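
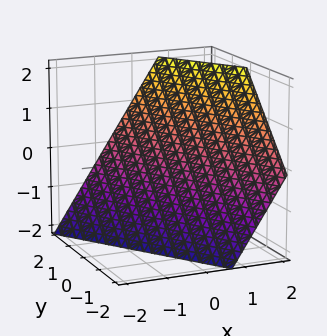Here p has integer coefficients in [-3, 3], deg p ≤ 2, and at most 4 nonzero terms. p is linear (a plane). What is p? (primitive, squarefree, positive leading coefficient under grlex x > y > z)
1. The degree is 1 — every cross-section is a straight line — this is a plane.
2. From the visible intercepts: it crosses the y-axis at the gridline y = 1; one z-axis crossing is at z = -1.
3. These observations pin down the coefficients.

3*x + 2*y - 2*z - 2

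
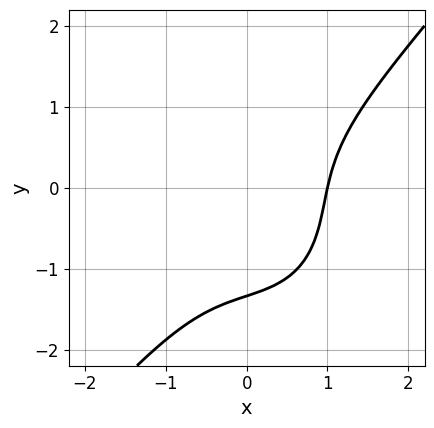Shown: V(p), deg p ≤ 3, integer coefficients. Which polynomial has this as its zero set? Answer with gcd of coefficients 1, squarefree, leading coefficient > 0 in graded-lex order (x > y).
3*x^3 - 2*y^3 - 2*x*y - y^2 - 3

1. The degree is 3 — a generic line meets the curve in up to 3 points.
2. Observable constraints: it crosses the x-axis at the gridline x = 1.
3. Together with the visible shape, these determine p as stated.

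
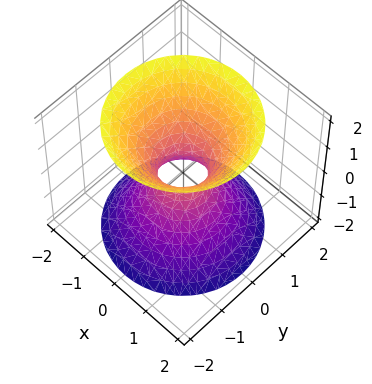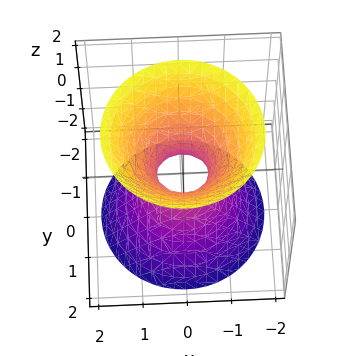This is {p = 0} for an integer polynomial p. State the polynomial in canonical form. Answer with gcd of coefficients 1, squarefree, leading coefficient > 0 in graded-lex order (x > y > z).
(a) The degree is 2 — an hourglass — one-sheet hyperboloid; a quadric.
(b) By symmetry, every cross-section ⟂ z is a circle, so x, y appear only via x² + y²; it's symmetric under z → −z, forcing even powers of z.
(c) Against the integer gridlines: a circular section at z = 0 has radius between 0 and 1; no z-intercept at any integer in the box.
(d) Putting this together gives p.

3*x^2 + 3*y^2 - 2*z^2 - 1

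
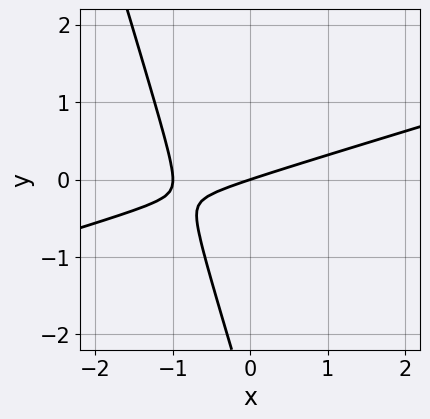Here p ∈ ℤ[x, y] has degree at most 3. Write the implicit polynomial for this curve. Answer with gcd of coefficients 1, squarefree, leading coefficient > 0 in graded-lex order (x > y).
1. deg p = 2.
2. Checking where it meets the axes: one y-axis crossing is at y = 0; the x-axis gridline crossings are at x ∈ {-1, 0}.
3. The integer polynomial consistent with all of this is the stated p.

x^2 - 3*x*y - y^2 + x - 3*y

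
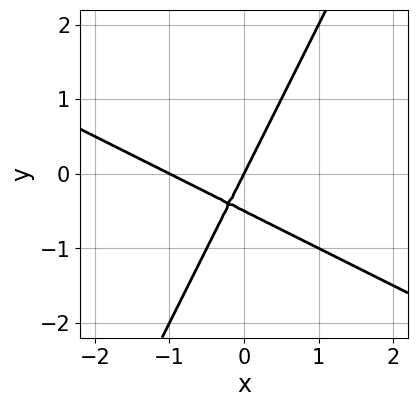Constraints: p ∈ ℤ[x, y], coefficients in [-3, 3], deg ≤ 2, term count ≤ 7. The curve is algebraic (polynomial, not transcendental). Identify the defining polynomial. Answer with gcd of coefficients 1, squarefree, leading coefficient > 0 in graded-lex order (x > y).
(a) The degree is 2 — the shape is more complex than any degree-1 curve.
(b) Against the integer gridlines: it meets the y-axis at y = 0 (among the integer gridlines); among the integer gridlines, it crosses the x-axis at x ∈ {-1, 0}.
(c) The integer polynomial consistent with all of this is the stated p.

2*x^2 + 3*x*y - 2*y^2 + 2*x - y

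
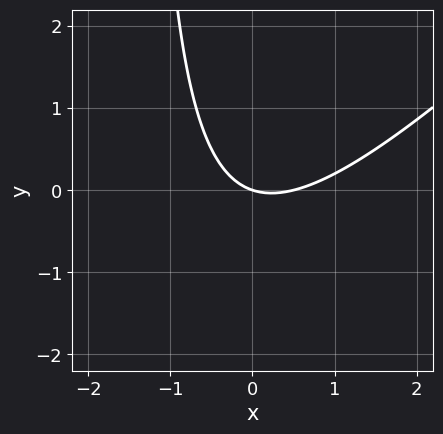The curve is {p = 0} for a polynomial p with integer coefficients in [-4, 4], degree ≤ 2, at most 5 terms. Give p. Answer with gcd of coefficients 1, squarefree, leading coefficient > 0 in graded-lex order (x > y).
2*x^2 - 2*x*y - x - 3*y

First, the degree is 2 — the shape is more complex than any degree-1 curve.
Then, reading off the gridlines: one x-axis crossing is at x = 0; one y-axis crossing is at y = 0.
Finally, solving for integer coefficients yields p as stated.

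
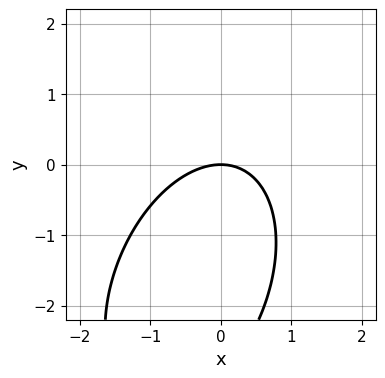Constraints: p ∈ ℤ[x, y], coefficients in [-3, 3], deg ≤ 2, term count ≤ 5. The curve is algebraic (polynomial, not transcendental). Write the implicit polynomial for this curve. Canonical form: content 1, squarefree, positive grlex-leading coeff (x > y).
1. deg p = 2. A generic line meets the curve in up to 2 points.
2. From the visible intercepts: it meets the x-axis at x = 0 (among the integer gridlines); it crosses the y-axis at the gridline y = 0.
3. Solving for integer coefficients yields p as stated.

2*x^2 - x*y + y^2 + 3*y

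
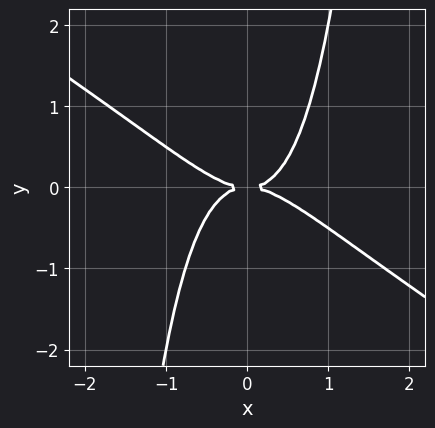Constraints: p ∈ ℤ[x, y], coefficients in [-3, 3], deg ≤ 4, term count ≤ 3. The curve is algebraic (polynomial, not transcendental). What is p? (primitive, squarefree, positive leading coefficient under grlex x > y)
First, degree: a generic line meets the curve in up to 4 points, so deg p = 4.
Then, checking where it meets the axes: one x-axis crossing is at x = 0; one y-axis crossing is at y = 0.
Finally, solving for integer coefficients yields p as stated.

2*x^4 + 3*x^3*y - 2*y^2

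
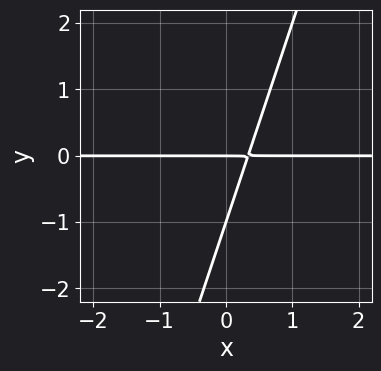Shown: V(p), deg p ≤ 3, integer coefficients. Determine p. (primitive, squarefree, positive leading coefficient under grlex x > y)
First, the degree is 2 — no degree-1 curve has this shape.
Next, from the visible intercepts: the y-axis gridline crossings are at y ∈ {-1, 0}; every point of the x-axis in the box is on the curve.
Finally, assembling these constraints gives the stated polynomial.

3*x*y - y^2 - y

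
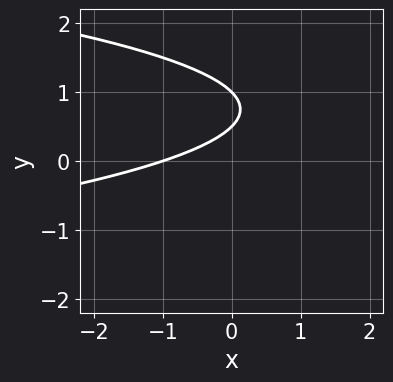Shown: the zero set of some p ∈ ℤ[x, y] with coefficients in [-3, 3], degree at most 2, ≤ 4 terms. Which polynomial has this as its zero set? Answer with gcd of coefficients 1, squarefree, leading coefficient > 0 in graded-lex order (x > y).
First, deg p = 2. A generic line meets the curve in up to 2 points.
Then, checking where it meets the axes: one x-axis crossing is at x = -1; one y-axis crossing is at y = 1.
Finally, solving for integer coefficients yields p as stated.

2*y^2 + x - 3*y + 1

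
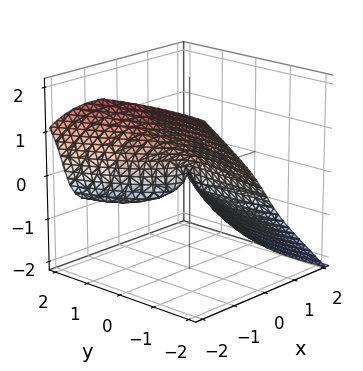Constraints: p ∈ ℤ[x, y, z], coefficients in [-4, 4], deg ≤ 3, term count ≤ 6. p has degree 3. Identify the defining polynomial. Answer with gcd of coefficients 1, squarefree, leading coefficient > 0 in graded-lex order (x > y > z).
2*x^3 + y^2*z + 2*z^3 - 3*x*y

(a) Degree: the shape is more complex than any degree-2 surface, so deg p = 3.
(b) From the visible intercepts: it meets the x-axis at x = 0 (among the integer gridlines); it crosses the z-axis at the gridline z = 0.
(c) The integer polynomial consistent with all of this is the stated p. Check: (0, -2, 0) on the y-axis lies on the surface, and p(0, -2, 0) = 0. ✓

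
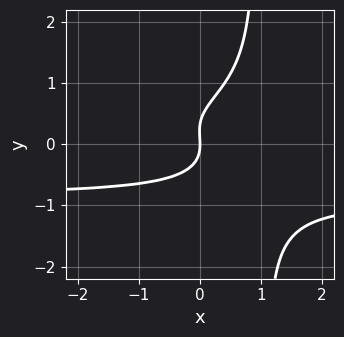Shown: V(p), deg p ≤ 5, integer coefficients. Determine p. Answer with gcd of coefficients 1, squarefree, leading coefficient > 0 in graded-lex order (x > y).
3*x*y^3 - 3*y^3 + y^2 + 2*x

First, degree: a generic line meets the curve in up to 4 points, so deg p = 4.
Then, from the visible intercepts: it crosses the x-axis at the gridline x = 0; one y-axis crossing is at y = 0.
Finally, fitting integer coefficients to these (and the overall shape) gives p.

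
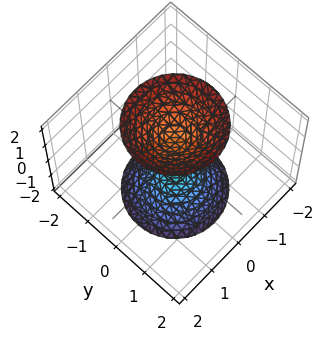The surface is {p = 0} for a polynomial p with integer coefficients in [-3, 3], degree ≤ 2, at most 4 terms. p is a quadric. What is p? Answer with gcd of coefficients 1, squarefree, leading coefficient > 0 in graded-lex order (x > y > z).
First, I count 2 distinct pieces. They look like related sheets of one shape, so recover p as a whole.
Next, the degree is 2 — two separate bowl-shaped sheets opening away from each other; a quadric.
Then, symmetries: the surface is invariant under rotation about z: p = q(x² + y², z); it's symmetric under z → −z, forcing even powers of z.
Next, from the axis intercepts and sections: a circular section at z = 2 has radius between 1 and 2; among the integer gridlines, it crosses the z-axis at z ∈ {-1, 1}; the surface avoids every integer x-axis point in the box.
Finally, these observations pin down the coefficients.

2*x^2 + 2*y^2 - z^2 + 1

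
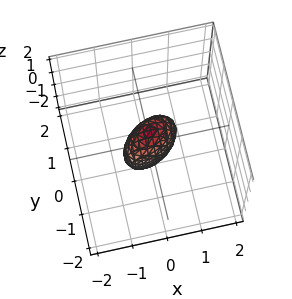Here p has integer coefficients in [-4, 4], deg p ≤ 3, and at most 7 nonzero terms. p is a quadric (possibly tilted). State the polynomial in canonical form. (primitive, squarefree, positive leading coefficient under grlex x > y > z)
2*x^2 - 2*x*y + 3*y^2 + z^2 - 1

First, the degree is 2 — a generic line meets the surface in up to 2 points.
Next, from the axis intercepts and sections: among the integer gridlines, it crosses the z-axis at z ∈ {-1, 1}.
Finally, the integer polynomial consistent with all of this is the stated p.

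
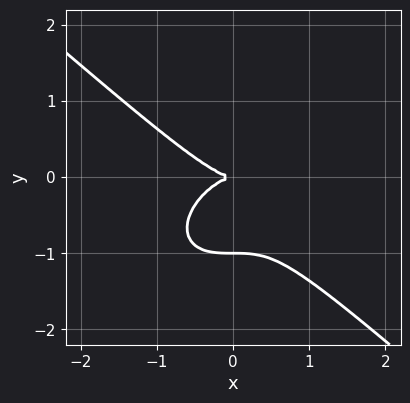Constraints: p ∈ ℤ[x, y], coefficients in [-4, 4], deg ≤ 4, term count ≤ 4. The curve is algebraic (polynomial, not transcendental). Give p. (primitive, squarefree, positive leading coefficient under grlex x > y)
The degree is 3 — no degree-2 curve has this shape.
Checking where it meets the axes: it meets the x-axis at x = 0 (among the integer gridlines); among the integer gridlines, it crosses the y-axis at y ∈ {-1, 0}.
Solving for integer coefficients yields p as stated.

2*x^3 + 3*y^3 + 3*y^2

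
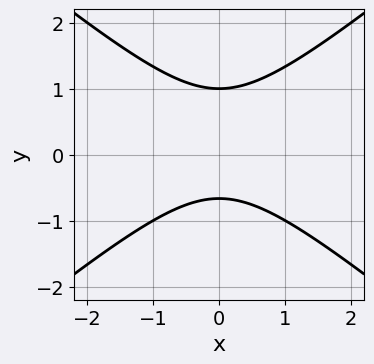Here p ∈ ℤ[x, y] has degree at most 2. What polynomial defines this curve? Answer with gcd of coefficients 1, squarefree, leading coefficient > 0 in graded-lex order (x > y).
2*x^2 - 3*y^2 + y + 2

1. The degree is 2 — no degree-1 curve has this shape.
2. Symmetries: the x ↦ −x reflection is a symmetry, so x appears only in even powers.
3. Reading off the gridlines: one y-axis crossing is at y = 1; the curve avoids every integer x-axis point in the box.
4. Solving for integer coefficients yields p as stated.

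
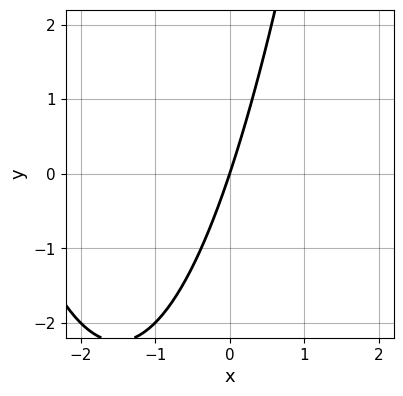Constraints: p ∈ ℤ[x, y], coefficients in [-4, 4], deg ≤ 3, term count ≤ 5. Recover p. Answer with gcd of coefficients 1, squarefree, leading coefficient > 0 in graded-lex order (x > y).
(a) deg p = 2. A generic line meets the curve in up to 2 points.
(b) From the visible intercepts: one x-axis crossing is at x = 0; one y-axis crossing is at y = 0.
(c) Together with the visible shape, these determine p as stated.

x^2 + 3*x - y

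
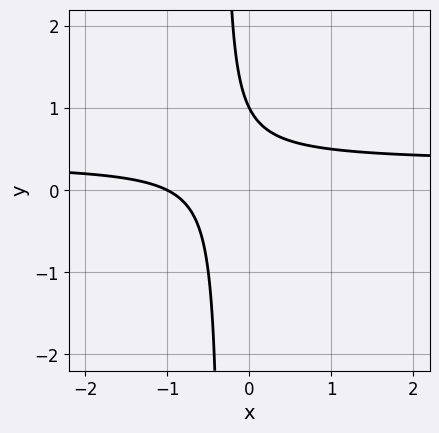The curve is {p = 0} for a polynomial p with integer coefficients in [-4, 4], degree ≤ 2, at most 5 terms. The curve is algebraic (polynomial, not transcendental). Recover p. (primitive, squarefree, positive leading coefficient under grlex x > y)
First, the degree is 2 — the shape is more complex than any degree-1 curve.
Then, observable constraints: it crosses the y-axis at the gridline y = 1; it crosses the x-axis at the gridline x = -1.
Finally, fitting integer coefficients to these (and the overall shape) gives p.

3*x*y - x + y - 1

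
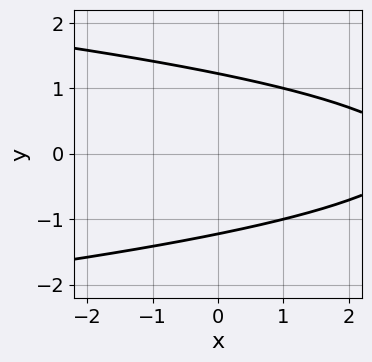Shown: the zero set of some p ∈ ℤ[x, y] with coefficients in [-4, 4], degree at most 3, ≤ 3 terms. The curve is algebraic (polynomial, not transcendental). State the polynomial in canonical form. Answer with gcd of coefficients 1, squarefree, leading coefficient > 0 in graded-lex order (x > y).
2*y^2 + x - 3

The degree is 2 — the shape is more complex than any degree-1 curve.
Symmetries: it's symmetric under y → −y, forcing even powers of y.
Reading off the gridlines: it misses every integer gridline on the x-axis.
The integer polynomial consistent with all of this is the stated p.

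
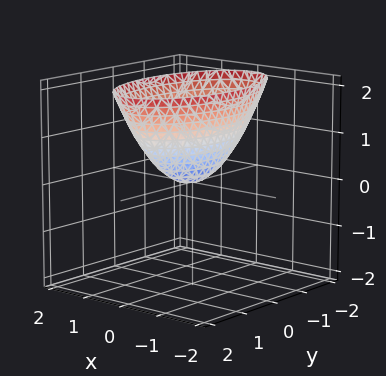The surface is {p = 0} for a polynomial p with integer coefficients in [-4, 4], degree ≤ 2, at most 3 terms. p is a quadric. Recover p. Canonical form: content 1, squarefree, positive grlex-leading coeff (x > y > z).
First, deg p = 2. A paraboloid; a quadric.
Next, symmetries: mirror symmetry x ↦ −x ⇒ only even powers of x; it's symmetric under y → −y, forcing even powers of y.
Then, from the axis intercepts and sections: it crosses the x-axis at the gridline x = 0; it crosses the y-axis at the gridline y = 0.
Finally, solving for integer coefficients yields p as stated.

3*x^2 + y^2 - 2*z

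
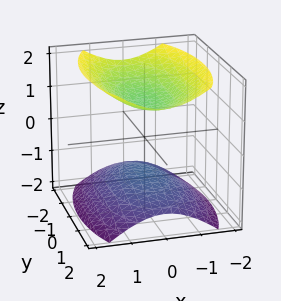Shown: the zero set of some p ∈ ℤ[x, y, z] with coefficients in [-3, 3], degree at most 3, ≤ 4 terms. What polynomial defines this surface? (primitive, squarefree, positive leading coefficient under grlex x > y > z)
3*x^2 + y^2 - 3*z^2 + 3

First, there are 2 components. Treating them together as one polynomial.
Then, degree: two sheets facing apart; a quadric, so deg p = 2.
Then, symmetries: the z ↦ −z reflection is a symmetry, so z appears only in even powers; mirror symmetry y ↦ −y ⇒ only even powers of y; it's symmetric under x → −x, forcing even powers of x.
Next, against the integer gridlines: the surface avoids every integer x-axis point in the box; among the integer gridlines, it crosses the z-axis at z ∈ {-1, 1}.
Finally, assembling these constraints gives the stated polynomial.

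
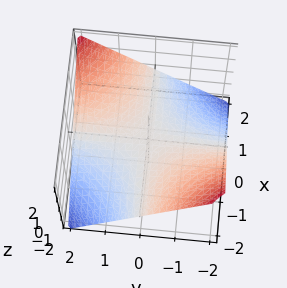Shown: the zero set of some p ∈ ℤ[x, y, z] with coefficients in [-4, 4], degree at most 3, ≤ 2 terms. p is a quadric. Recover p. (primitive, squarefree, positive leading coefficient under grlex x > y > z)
x*y - 2*z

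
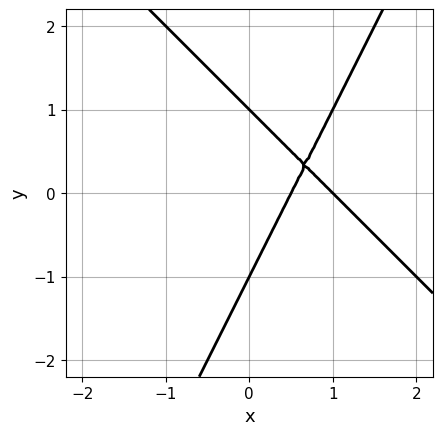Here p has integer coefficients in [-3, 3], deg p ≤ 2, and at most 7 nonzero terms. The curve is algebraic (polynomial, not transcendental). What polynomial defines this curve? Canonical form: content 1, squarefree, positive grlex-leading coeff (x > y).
2*x^2 + x*y - y^2 - 3*x + 1

The degree is 2 — a generic line meets the curve in up to 2 points.
Observable constraints: one x-axis crossing is at x = 1; the y-axis gridline crossings are at y ∈ {-1, 1}.
Fitting integer coefficients to these (and the overall shape) gives p.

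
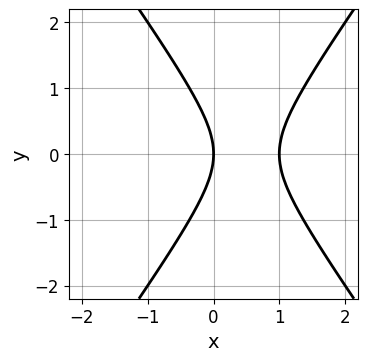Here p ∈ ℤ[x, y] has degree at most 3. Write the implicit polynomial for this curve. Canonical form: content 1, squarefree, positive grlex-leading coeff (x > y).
2*x^2 - y^2 - 2*x

(a) deg p = 2. A generic line meets the curve in up to 2 points.
(b) Symmetries: it's symmetric under y → −y, forcing even powers of y.
(c) From the axis intercepts and sections: it crosses the y-axis at the gridline y = 0; the x-axis gridline crossings are at x ∈ {0, 1}.
(d) Assembling these constraints gives the stated polynomial.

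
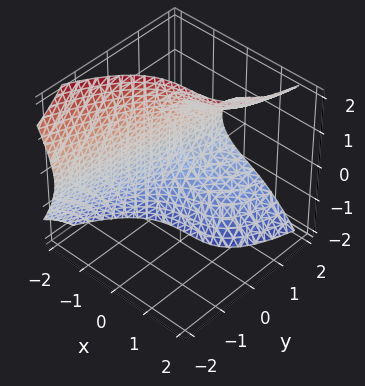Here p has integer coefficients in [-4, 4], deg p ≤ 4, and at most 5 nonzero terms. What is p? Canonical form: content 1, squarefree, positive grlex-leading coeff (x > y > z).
1. Degree: a generic line meets the surface in up to 3 points, so deg p = 3.
2. Observable constraints: no z-intercept at any integer in the box; the surface avoids every integer y-axis point in the box.
3. Fitting integer coefficients to these (and the overall shape) gives p.

2*x^3 - 2*y*z^2 + 2*x*y + 3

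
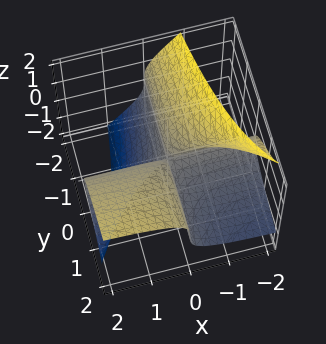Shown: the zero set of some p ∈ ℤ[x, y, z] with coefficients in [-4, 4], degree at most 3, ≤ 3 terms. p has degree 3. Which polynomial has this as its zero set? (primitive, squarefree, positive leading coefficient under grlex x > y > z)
3*x*z^2 + 2*z^3 - 3*x*y

Degree: the shape is more complex than any degree-2 surface, so deg p = 3.
From the visible intercepts: every point of the y-axis in the box is on the surface; the visible x-axis segment lies entirely on the surface; one z-axis crossing is at z = 0.
Together with the visible shape, these determine p as stated.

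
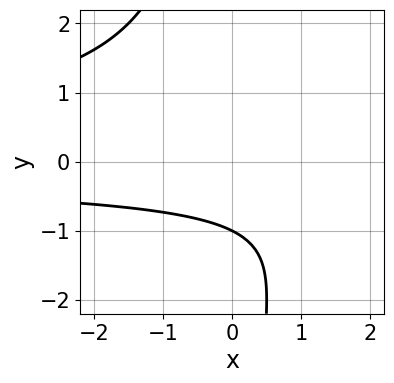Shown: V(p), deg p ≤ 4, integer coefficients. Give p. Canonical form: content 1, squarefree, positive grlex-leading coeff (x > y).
deg p = 3.
From the axis intercepts and sections: the curve avoids every integer x-axis point in the box; it meets the y-axis at y = -1 (among the integer gridlines).
Matching integer coefficients to the picture gives p.

x*y^2 + 2*y + 2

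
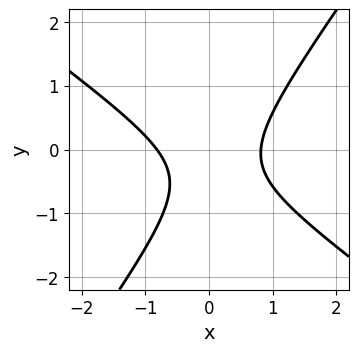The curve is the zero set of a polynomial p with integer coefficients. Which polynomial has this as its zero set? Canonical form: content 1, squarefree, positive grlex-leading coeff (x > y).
Degree: no degree-1 curve has this shape, so deg p = 2.
From the axis intercepts and sections: it misses every integer gridline on the y-axis.
The integer polynomial consistent with all of this is the stated p.

3*x^2 + 2*x*y - 3*y^2 - 2*y - 2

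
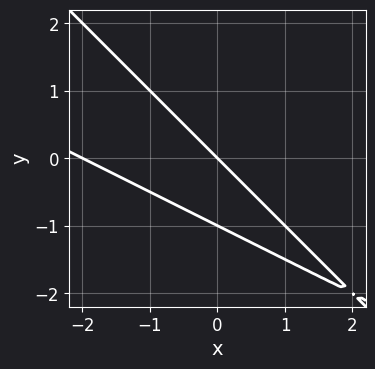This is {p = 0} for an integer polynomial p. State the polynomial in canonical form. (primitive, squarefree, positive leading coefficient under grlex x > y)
x^2 + 3*x*y + 2*y^2 + 2*x + 2*y

(a) deg p = 2. A generic line meets the curve in up to 2 points.
(b) From the visible intercepts: the x-axis gridline crossings are at x ∈ {-2, 0}; among the integer gridlines, it crosses the y-axis at y ∈ {-1, 0}.
(c) Assembling these constraints gives the stated polynomial.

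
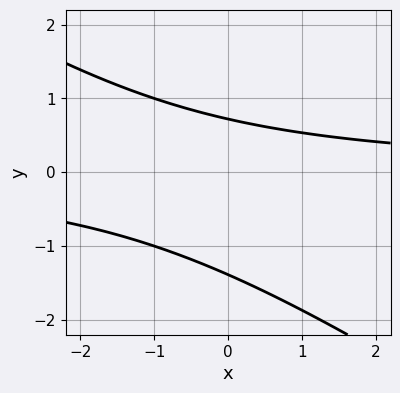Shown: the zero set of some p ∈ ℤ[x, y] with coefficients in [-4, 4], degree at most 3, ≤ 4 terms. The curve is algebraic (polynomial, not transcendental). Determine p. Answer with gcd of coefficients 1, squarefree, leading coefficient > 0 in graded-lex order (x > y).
2*x*y + 3*y^2 + 2*y - 3

First, the degree is 2 — the shape is more complex than any degree-1 curve.
Then, from the visible intercepts: it misses every integer gridline on the x-axis.
Finally, these observations pin down the coefficients.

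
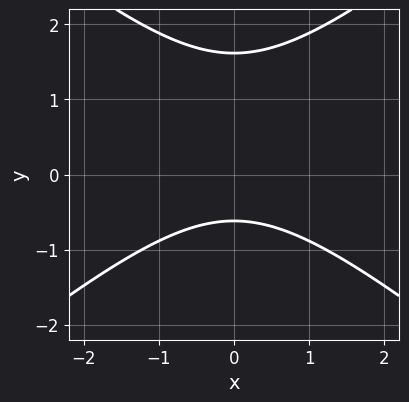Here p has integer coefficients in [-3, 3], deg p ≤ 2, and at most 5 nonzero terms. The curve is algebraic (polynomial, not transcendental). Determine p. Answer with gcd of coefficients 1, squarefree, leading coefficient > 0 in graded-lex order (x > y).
2*x^2 - 3*y^2 + 3*y + 3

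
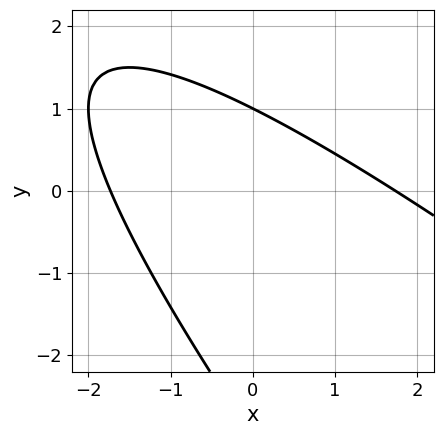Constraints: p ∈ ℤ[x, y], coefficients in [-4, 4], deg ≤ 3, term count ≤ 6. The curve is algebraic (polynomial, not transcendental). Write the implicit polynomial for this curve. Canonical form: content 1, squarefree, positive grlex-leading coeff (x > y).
First, the degree is 2 — no degree-1 curve has this shape.
Then, from the axis intercepts and sections: it crosses the y-axis at the gridline y = 1.
Finally, solving for integer coefficients yields p as stated.

x^2 + 2*x*y + y^2 + 2*y - 3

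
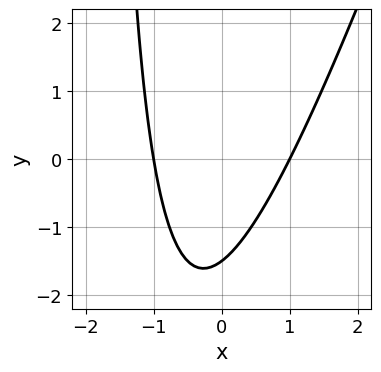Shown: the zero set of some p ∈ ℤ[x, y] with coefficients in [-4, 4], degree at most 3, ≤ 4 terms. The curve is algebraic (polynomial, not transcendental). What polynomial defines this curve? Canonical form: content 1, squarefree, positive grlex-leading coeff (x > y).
3*x^2 - x*y - 2*y - 3

First, the degree is 2 — a generic line meets the curve in up to 2 points.
Next, observable constraints: among the integer gridlines, it crosses the x-axis at x ∈ {-1, 1}.
Finally, the integer polynomial consistent with all of this is the stated p.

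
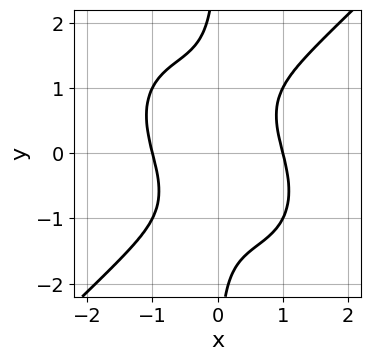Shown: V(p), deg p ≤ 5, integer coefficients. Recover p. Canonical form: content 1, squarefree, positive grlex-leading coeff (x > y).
x^4 - x*y^3 + x*y - 1

(a) deg p = 4.
(b) From the visible intercepts: the curve avoids every integer y-axis point in the box; the x-axis gridline crossings are at x ∈ {-1, 1}.
(c) Solving for integer coefficients yields p as stated.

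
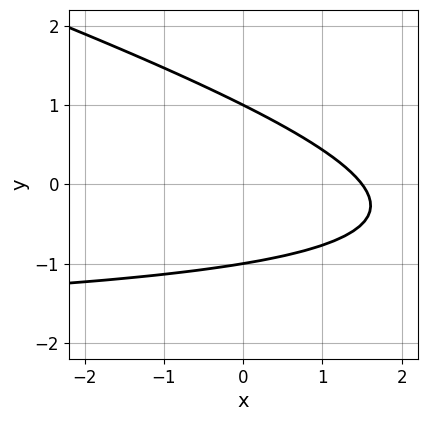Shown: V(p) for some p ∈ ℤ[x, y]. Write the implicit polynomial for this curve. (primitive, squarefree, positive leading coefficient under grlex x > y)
x*y + 3*y^2 + 2*x - 3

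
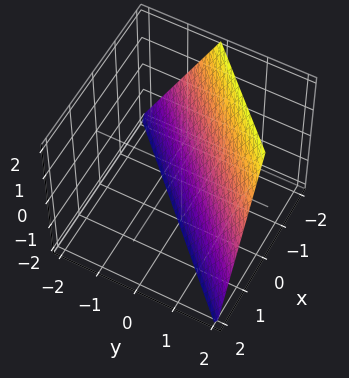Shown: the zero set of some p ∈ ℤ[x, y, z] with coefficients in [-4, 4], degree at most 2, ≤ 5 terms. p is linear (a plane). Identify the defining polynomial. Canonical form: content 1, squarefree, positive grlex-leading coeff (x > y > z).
2*x - 2*y + z + 2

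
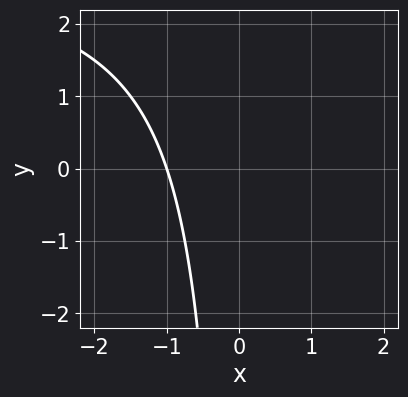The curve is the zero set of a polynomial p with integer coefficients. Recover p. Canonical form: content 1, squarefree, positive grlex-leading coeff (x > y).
x*y - 3*x - 3

(a) Degree: the shape is more complex than any degree-1 curve, so deg p = 2.
(b) Checking where it meets the axes: it meets the x-axis at x = -1 (among the integer gridlines); it misses every integer gridline on the y-axis.
(c) The integer polynomial consistent with all of this is the stated p.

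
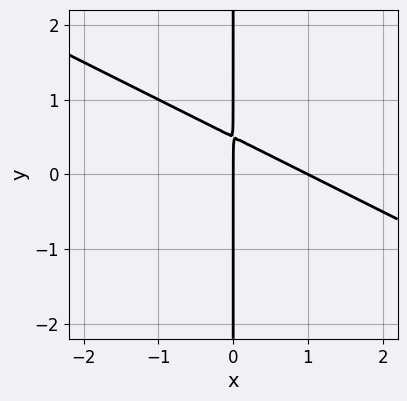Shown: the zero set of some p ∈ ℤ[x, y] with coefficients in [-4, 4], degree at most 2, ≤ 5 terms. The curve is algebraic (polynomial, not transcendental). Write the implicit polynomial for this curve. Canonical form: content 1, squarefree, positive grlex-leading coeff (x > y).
x^2 + 2*x*y - x

1. The degree is 2 — a generic line meets the curve in up to 2 points.
2. Checking where it meets the axes: every point of the y-axis in the box is on the curve; among the integer gridlines, it crosses the x-axis at x ∈ {0, 1}.
3. Solving for integer coefficients yields p as stated.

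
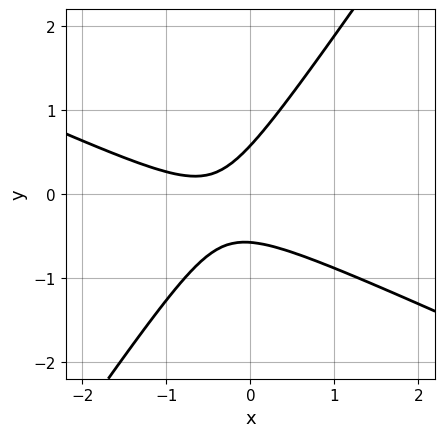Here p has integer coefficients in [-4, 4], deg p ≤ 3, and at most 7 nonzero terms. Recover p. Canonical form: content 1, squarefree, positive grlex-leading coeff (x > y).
First, the degree is 2 — no degree-1 curve has this shape.
Then, reading off the gridlines: it misses every integer gridline on the x-axis.
Finally, putting this together gives p.

2*x^2 + 3*x*y - 3*y^2 + 2*x + 1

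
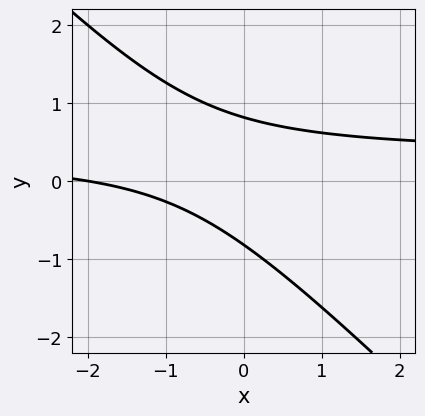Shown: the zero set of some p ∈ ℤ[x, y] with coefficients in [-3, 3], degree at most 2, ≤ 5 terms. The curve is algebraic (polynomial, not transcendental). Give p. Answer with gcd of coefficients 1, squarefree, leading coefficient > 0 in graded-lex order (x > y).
3*x*y + 3*y^2 - x - 2

(a) The degree is 2 — a generic line meets the curve in up to 2 points.
(b) From the visible intercepts: one x-axis crossing is at x = -2.
(c) Solving for integer coefficients yields p as stated.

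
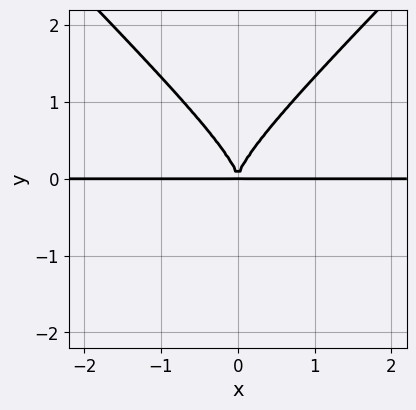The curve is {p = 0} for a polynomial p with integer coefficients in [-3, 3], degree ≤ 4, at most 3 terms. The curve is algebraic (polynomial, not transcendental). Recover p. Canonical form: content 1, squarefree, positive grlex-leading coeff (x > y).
x^2*y^2 - y^4 + x^2*y

(a) Degree: no degree-3 curve has this shape, so deg p = 4.
(b) Symmetries: the x ↦ −x reflection is a symmetry, so x appears only in even powers.
(c) Checking where it meets the axes: the visible x-axis segment lies entirely on the curve.
(d) Fitting integer coefficients to these (and the overall shape) gives p.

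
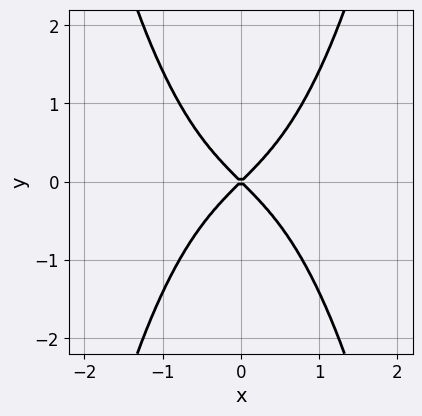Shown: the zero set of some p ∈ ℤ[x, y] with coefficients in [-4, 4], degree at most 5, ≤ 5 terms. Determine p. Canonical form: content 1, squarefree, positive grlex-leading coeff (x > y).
Degree: the shape is more complex than any degree-3 curve, so deg p = 4.
Symmetries: mirror symmetry y ↦ −y ⇒ only even powers of y; it's symmetric under x → −x, forcing even powers of x.
Checking where it meets the axes: it meets the y-axis at y = 0 (among the integer gridlines); one x-axis crossing is at x = 0.
Together with the visible shape, these determine p as stated.

x^4 + x^2 - y^2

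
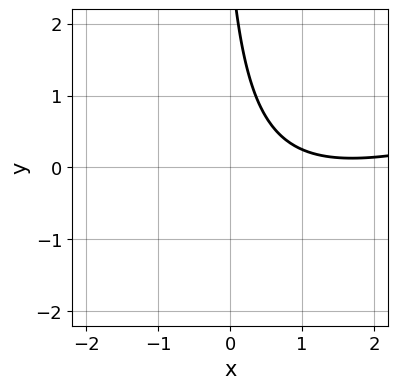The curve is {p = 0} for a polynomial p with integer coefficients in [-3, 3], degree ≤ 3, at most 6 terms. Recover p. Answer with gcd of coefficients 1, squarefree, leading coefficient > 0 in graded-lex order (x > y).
Degree: the shape is more complex than any degree-1 curve, so deg p = 2.
Against the integer gridlines: no x-intercept at any integer in the box; the curve avoids every integer y-axis point in the box.
Putting this together gives p.

x^2 - 3*x*y - 3*x - y + 3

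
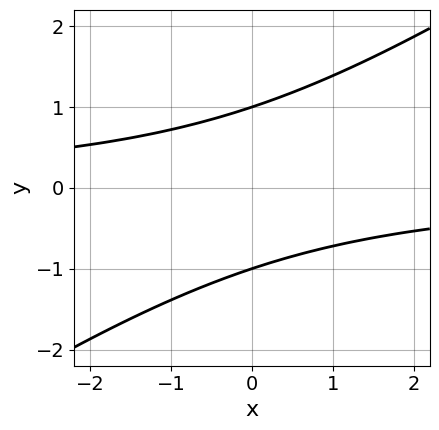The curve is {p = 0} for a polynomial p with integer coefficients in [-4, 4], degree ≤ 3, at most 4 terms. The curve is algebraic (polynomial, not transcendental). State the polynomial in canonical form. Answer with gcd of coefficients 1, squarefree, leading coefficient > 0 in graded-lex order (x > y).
First, degree: a generic line meets the curve in up to 2 points, so deg p = 2.
Next, checking where it meets the axes: no x-intercept at any integer in the box; among the integer gridlines, it crosses the y-axis at y ∈ {-1, 1}.
Finally, fitting integer coefficients to these (and the overall shape) gives p.

2*x*y - 3*y^2 + 3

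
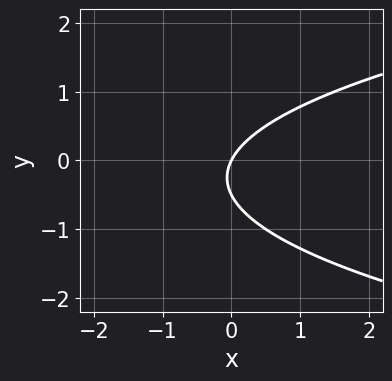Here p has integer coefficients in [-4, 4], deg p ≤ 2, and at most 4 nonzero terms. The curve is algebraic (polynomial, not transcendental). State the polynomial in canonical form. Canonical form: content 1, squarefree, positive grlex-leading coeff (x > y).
2*y^2 - 2*x + y

Degree: the shape is more complex than any degree-1 curve, so deg p = 2.
From the visible intercepts: one y-axis crossing is at y = 0; it crosses the x-axis at the gridline x = 0.
The integer polynomial consistent with all of this is the stated p.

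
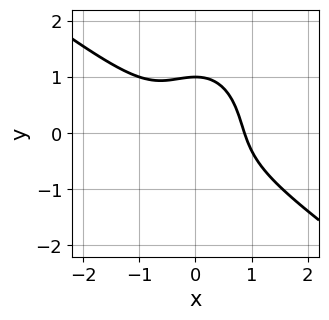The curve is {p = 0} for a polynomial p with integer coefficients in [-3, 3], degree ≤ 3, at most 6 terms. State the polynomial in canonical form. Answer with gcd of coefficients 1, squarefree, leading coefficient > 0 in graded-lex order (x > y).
1. deg p = 3. No degree-2 curve has this shape.
2. Observable constraints: one y-axis crossing is at y = 1.
3. The integer polynomial consistent with all of this is the stated p.

3*x^3 + 3*x^2*y + 2*y^3 - 2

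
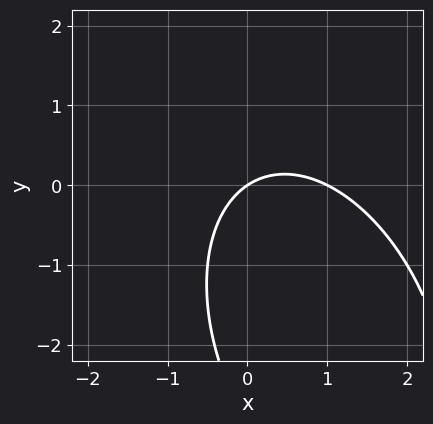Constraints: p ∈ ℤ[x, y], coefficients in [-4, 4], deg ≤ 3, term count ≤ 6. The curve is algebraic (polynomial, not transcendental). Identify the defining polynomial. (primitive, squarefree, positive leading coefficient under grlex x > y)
First, degree: the shape is more complex than any degree-1 curve, so deg p = 2.
Next, reading off the gridlines: it meets the y-axis at y = 0 (among the integer gridlines); the x-axis gridline crossings are at x ∈ {0, 1}.
Finally, these observations pin down the coefficients.

2*x^2 + x*y + y^2 - 2*x + 3*y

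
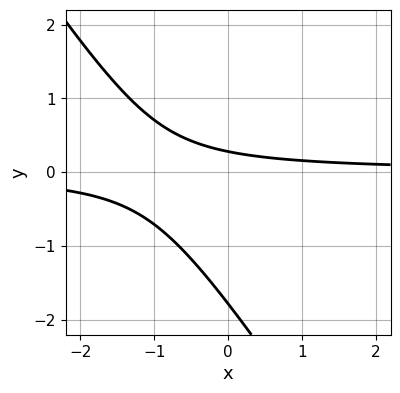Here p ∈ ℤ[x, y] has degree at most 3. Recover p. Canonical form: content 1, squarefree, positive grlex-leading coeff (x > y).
First, deg p = 2.
Next, from the axis intercepts and sections: no x-intercept at any integer in the box.
Finally, the integer polynomial consistent with all of this is the stated p.

3*x*y + 2*y^2 + 3*y - 1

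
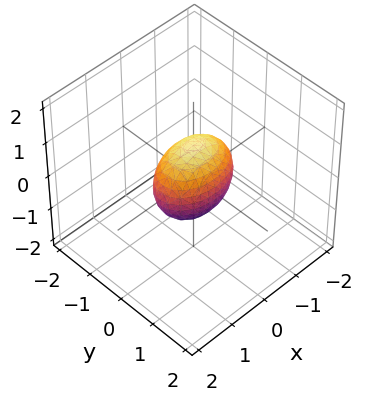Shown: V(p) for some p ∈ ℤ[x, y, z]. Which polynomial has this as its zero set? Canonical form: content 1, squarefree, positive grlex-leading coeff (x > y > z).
First, degree: a closed, bounded, convex surface; a quadric, so deg p = 2.
Next, symmetries: mirror symmetry x ↦ −x ⇒ only even powers of x; mirror symmetry y ↦ −y ⇒ only even powers of y; mirror symmetry z ↦ −z ⇒ only even powers of z.
Next, observable constraints: the z-axis gridline crossings are at z ∈ {-1, 1}; among the integer gridlines, it crosses the x-axis at x ∈ {-1, 1}.
Finally, together with the visible shape, these determine p as stated.

x^2 + 2*y^2 + z^2 - 1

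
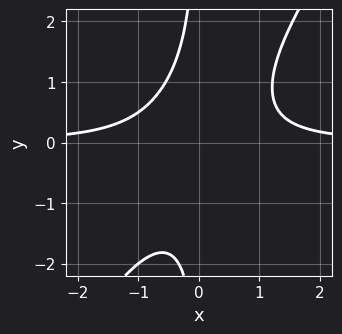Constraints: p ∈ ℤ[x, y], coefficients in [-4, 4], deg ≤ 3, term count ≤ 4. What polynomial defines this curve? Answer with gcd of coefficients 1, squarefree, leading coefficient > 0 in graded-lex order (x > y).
3*x^2*y - 2*x*y^2 - 2

The degree is 3 — the shape is more complex than any degree-2 curve.
From the axis intercepts and sections: it misses every integer gridline on the x-axis; no y-intercept at any integer in the box.
Matching integer coefficients to the picture gives p.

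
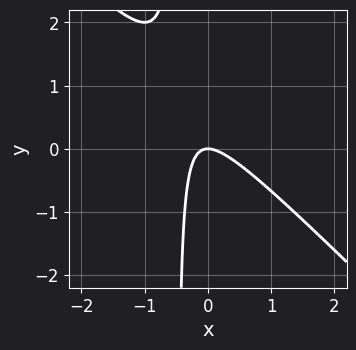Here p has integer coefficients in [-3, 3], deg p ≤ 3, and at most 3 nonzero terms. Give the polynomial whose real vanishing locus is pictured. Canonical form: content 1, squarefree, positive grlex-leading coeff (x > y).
Degree: no degree-1 curve has this shape, so deg p = 2.
From the visible intercepts: one y-axis crossing is at y = 0; it meets the x-axis at x = 0 (among the integer gridlines).
Assembling these constraints gives the stated polynomial.

2*x^2 + 2*x*y + y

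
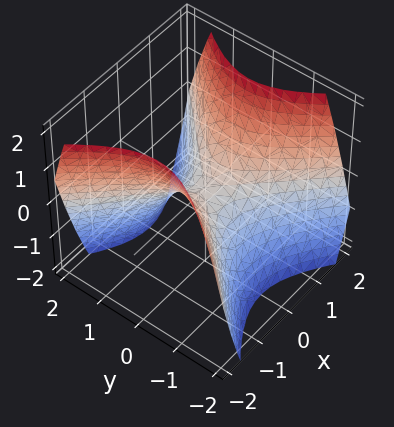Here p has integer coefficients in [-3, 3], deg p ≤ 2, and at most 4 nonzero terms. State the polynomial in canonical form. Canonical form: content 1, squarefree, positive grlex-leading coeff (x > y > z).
x^2 - y^2 - z

The degree is 2 — a saddle surface; a quadric.
Symmetries: it's symmetric under y → −y, forcing even powers of y; mirror symmetry x ↦ −x ⇒ only even powers of x.
From the visible intercepts: it meets the y-axis at y = 0 (among the integer gridlines); it crosses the x-axis at the gridline x = 0.
The integer polynomial consistent with all of this is the stated p.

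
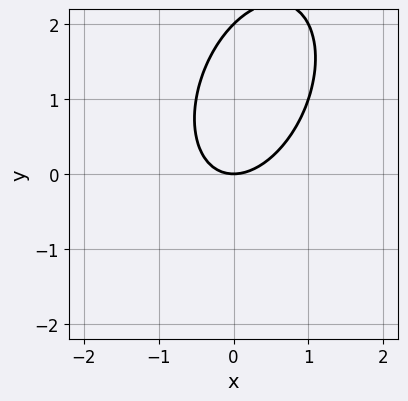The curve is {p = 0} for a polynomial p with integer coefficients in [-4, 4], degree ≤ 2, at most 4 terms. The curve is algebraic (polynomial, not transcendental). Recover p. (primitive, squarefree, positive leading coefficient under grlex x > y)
2*x^2 - x*y + y^2 - 2*y

(a) The degree is 2 — no degree-1 curve has this shape.
(b) From the axis intercepts and sections: the y-axis gridline crossings are at y ∈ {0, 2}; it crosses the x-axis at the gridline x = 0.
(c) Fitting integer coefficients to these (and the overall shape) gives p.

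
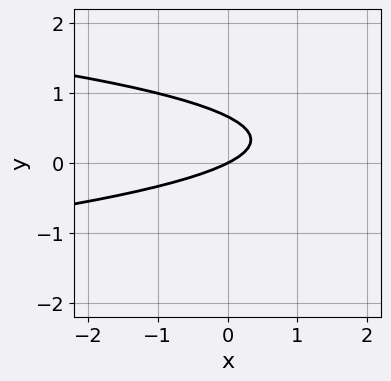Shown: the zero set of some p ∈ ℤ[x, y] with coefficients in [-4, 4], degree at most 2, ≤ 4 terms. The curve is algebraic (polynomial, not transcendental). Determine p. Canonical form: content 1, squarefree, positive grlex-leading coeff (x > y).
First, degree: the shape is more complex than any degree-1 curve, so deg p = 2.
Then, reading off the gridlines: it crosses the x-axis at the gridline x = 0; it meets the y-axis at y = 0 (among the integer gridlines).
Finally, fitting integer coefficients to these (and the overall shape) gives p.

3*y^2 + x - 2*y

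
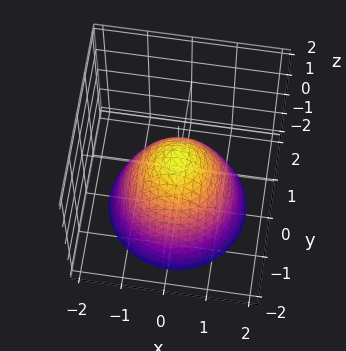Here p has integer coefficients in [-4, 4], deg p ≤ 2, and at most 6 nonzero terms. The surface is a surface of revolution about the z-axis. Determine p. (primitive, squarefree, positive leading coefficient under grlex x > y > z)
The degree is 2 — a generic line meets the surface in up to 2 points.
Symmetries: the z-axis is an axis of rotation, so x and y enter only as x² + y².
Checking where it meets the axes: a circular section at z = -1 has radius between 1 and 2.
These observations pin down the coefficients.

2*x^2 + 2*y^2 + 2*z - 1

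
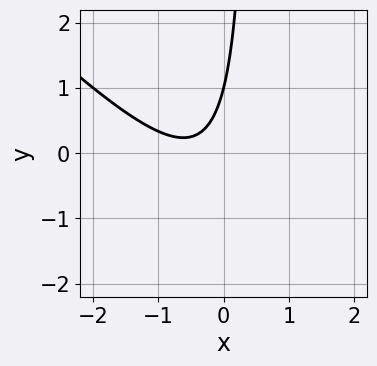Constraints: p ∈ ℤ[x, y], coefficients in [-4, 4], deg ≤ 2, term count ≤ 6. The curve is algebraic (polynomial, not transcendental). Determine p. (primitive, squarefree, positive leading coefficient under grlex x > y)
2*x^2 + 2*x*y + 2*x - y + 1

The degree is 2 — no degree-1 curve has this shape.
From the axis intercepts and sections: no x-intercept at any integer in the box; it crosses the y-axis at the gridline y = 1.
Solving for integer coefficients yields p as stated.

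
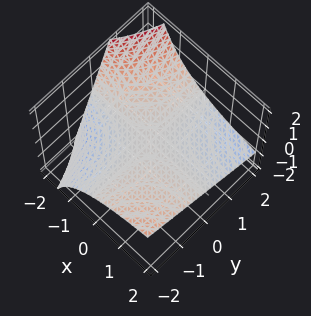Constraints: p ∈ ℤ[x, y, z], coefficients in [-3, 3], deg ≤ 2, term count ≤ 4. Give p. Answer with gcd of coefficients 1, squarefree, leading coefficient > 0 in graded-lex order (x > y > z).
1. Degree: a generic line meets the surface in up to 2 points, so deg p = 2.
2. From the axis intercepts and sections: it meets the z-axis at z = 0 (among the integer gridlines); the visible y-axis segment lies entirely on the surface.
3. Fitting integer coefficients to these (and the overall shape) gives p. Check: (-1, 0, 0) on the x-axis lies on the surface, and p(-1, 0, 0) = 0. ✓

x*y + x*z + 3*z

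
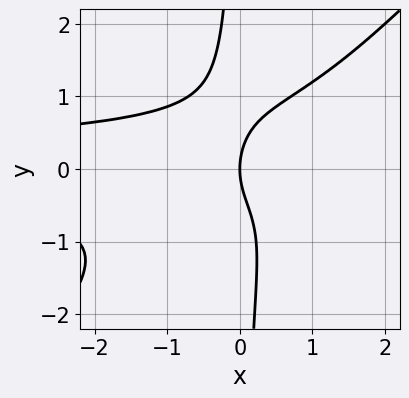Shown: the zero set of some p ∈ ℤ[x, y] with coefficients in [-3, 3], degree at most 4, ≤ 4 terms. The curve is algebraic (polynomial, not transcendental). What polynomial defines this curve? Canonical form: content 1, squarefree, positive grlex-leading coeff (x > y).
The degree is 4 — the shape is more complex than any degree-3 curve.
Reading off the gridlines: it crosses the y-axis at the gridline y = 0; one x-axis crossing is at x = 0.
Assembling these constraints gives the stated polynomial.

2*x^2*y^2 - 2*x*y^3 - y^2 + 2*x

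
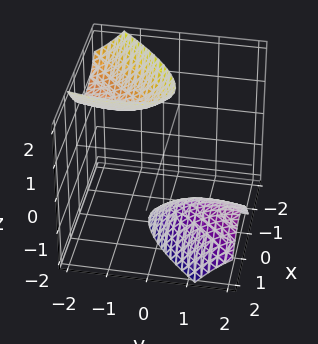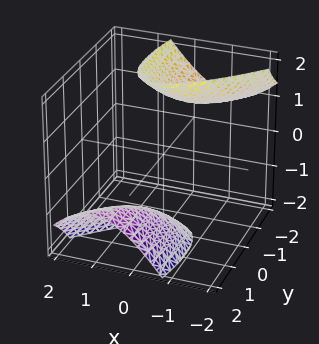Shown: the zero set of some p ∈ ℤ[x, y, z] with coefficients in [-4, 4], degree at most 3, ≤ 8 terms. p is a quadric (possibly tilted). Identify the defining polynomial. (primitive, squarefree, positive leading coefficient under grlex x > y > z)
1. I count 2 distinct pieces.
2. deg p = 2.
3. From the axis intercepts and sections: it misses every integer gridline on the y-axis; it misses every integer gridline on the x-axis.
4. Fitting integer coefficients to these (and the overall shape) gives p.

3*x^2 - 3*x*y + y^2 + 2*y*z - z^2 + 3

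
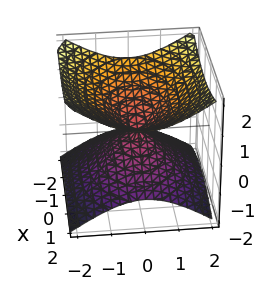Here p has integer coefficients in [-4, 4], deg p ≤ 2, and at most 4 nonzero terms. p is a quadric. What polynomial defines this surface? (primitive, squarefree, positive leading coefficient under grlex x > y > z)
x^2 + 2*y^2 - 3*z^2

deg p = 2. Two nappes meeting at a single point; a quadric.
Symmetries: mirror symmetry z ↦ −z ⇒ only even powers of z; it's symmetric under y → −y, forcing even powers of y; the x ↦ −x reflection is a symmetry, so x appears only in even powers.
Observable constraints: it crosses the x-axis at the gridline x = 0; it crosses the z-axis at the gridline z = 0.
Together with the visible shape, these determine p as stated.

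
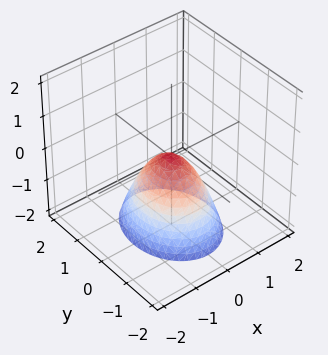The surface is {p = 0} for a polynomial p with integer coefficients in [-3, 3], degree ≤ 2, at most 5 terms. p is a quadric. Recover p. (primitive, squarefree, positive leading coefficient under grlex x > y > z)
First, degree: a single bowl opening along one axis; a quadric, so deg p = 2.
Next, symmetries: mirror symmetry x ↦ −x ⇒ only even powers of x; mirror symmetry y ↦ −y ⇒ only even powers of y.
Next, reading off the gridlines: it crosses the z-axis at the gridline z = 0; it meets the y-axis at y = 0 (among the integer gridlines); it meets the x-axis at x = 0 (among the integer gridlines).
Finally, putting this together gives p.

3*x^2 + 2*y^2 + 2*z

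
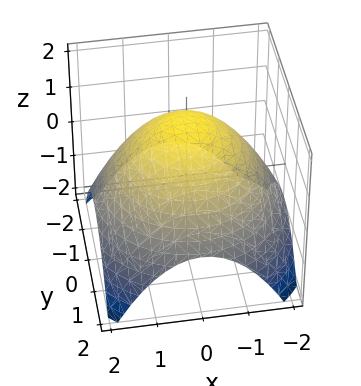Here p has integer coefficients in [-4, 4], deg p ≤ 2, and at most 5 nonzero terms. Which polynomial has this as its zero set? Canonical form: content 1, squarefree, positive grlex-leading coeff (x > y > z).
x^2 + y^2 + 2*z - 3

deg p = 2.
Symmetries: rotational symmetry about the z-axis ⇒ p depends on x, y only through x² + y².
Checking where it meets the axes: a circular section at z = 0 has radius between 1 and 2.
The integer polynomial consistent with all of this is the stated p.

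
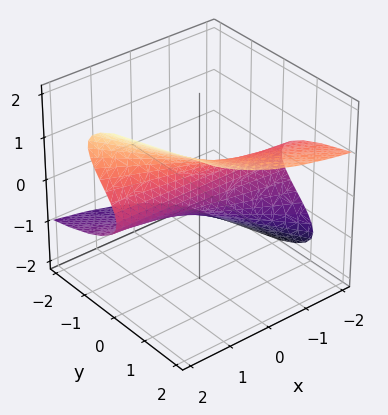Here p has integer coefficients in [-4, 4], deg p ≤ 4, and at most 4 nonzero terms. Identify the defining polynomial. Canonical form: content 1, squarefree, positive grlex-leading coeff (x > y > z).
2*x*z^2 - 2*z^3 + 3*y

1. The degree is 3 — no degree-2 surface has this shape.
2. Checking where it meets the axes: one y-axis crossing is at y = 0; every point of the x-axis in the box is on the surface.
3. Matching integer coefficients to the picture gives p.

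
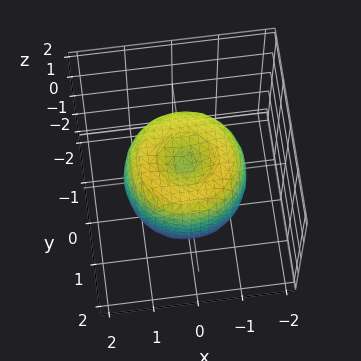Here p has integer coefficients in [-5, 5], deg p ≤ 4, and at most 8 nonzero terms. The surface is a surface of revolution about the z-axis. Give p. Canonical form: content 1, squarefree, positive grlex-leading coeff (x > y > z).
2*x^4 + 4*x^2*y^2 + 2*y^4 - 3*x^2 - 3*y^2 + 2*z^2 - 1

(a) Degree: the shape is more complex than any degree-3 surface, so deg p = 4.
(b) Symmetry: the surface is invariant under rotation about z: p = q(x² + y², z).
(c) Checking where it meets the axes: a circular section at z = 0 has radius between 1 and 2.
(d) Putting this together gives p.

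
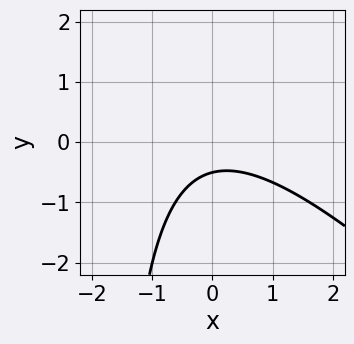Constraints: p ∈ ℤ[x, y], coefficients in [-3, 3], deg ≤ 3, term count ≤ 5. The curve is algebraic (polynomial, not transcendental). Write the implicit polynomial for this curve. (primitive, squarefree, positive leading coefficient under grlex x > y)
First, the degree is 2 — the shape is more complex than any degree-1 curve.
Then, checking where it meets the axes: no x-intercept at any integer in the box.
Finally, putting this together gives p.

x^2 + x*y + 2*y + 1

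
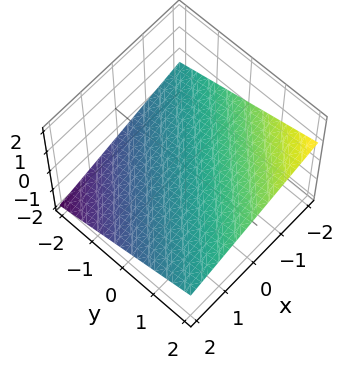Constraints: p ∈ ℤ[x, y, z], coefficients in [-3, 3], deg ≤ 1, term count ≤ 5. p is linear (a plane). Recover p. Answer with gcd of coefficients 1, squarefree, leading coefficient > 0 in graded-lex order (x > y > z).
x - y + 3*z + 2

1. The degree is 1 — the surface is flat (a plane).
2. Checking where it meets the axes: it crosses the y-axis at the gridline y = 2; one x-axis crossing is at x = -2.
3. Solving for integer coefficients yields p as stated.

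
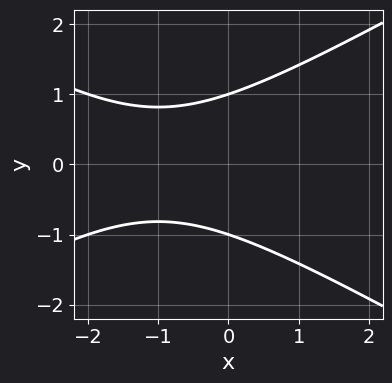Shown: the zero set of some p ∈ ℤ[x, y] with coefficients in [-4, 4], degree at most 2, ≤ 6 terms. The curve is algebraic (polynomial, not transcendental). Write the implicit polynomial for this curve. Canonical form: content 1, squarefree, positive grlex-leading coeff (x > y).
x^2 - 3*y^2 + 2*x + 3

(a) Degree: no degree-1 curve has this shape, so deg p = 2.
(b) Symmetries: it's symmetric under y → −y, forcing even powers of y.
(c) From the axis intercepts and sections: it misses every integer gridline on the x-axis; the y-axis gridline crossings are at y ∈ {-1, 1}.
(d) Fitting integer coefficients to these (and the overall shape) gives p.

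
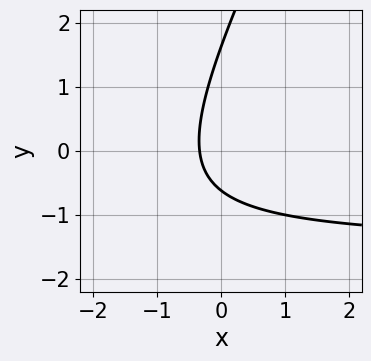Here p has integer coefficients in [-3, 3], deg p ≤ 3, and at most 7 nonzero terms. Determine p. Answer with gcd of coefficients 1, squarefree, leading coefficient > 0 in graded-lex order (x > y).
2*x*y - y^2 + 3*x + y + 1

(a) The degree is 2 — no degree-1 curve has this shape.
(b) Putting this together gives p.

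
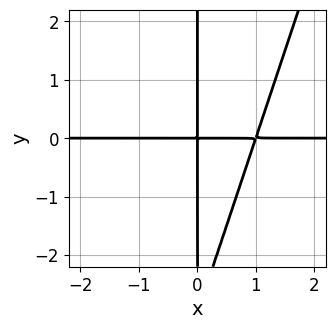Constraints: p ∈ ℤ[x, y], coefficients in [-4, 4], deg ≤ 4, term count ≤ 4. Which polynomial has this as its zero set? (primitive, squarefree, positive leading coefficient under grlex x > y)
1. deg p = 3. A generic line meets the curve in up to 3 points.
2. Against the integer gridlines: every point of the y-axis in the box is on the curve; the visible x-axis segment lies entirely on the curve.
3. These observations pin down the coefficients.

3*x^2*y - x*y^2 - 3*x*y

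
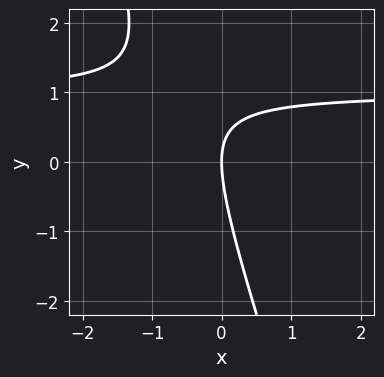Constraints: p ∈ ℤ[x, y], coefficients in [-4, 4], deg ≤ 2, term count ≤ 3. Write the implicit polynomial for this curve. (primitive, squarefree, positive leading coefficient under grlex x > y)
3*x*y + y^2 - 3*x

First, deg p = 2. A generic line meets the curve in up to 2 points.
Next, against the integer gridlines: one y-axis crossing is at y = 0; it meets the x-axis at x = 0 (among the integer gridlines).
Finally, solving for integer coefficients yields p as stated.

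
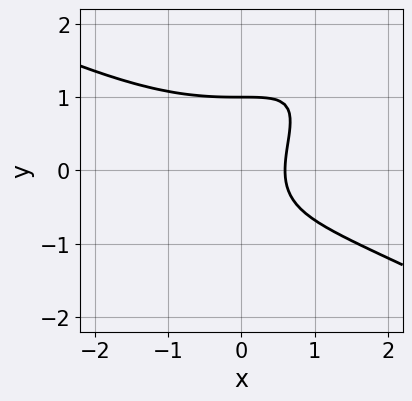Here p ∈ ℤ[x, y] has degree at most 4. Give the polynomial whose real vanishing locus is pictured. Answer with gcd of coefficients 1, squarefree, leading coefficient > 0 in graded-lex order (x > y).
First, degree: no degree-2 curve has this shape, so deg p = 3.
Next, from the axis intercepts and sections: one y-axis crossing is at y = 1.
Finally, assembling these constraints gives the stated polynomial.

x^3 - 3*x*y^2 + 2*y^3 + 3*x - 2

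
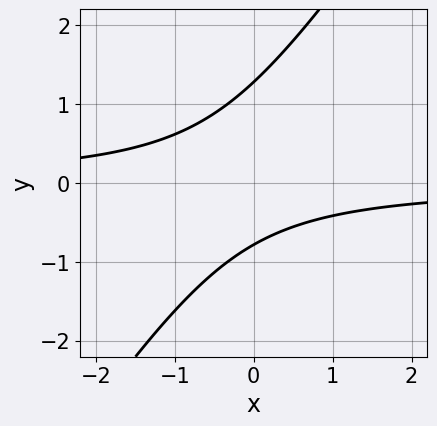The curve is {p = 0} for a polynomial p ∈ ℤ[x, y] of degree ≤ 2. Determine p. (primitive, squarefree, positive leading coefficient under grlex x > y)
3*x*y - 2*y^2 + y + 2

deg p = 2. The shape is more complex than any degree-1 curve.
From the visible intercepts: the curve avoids every integer x-axis point in the box.
These observations pin down the coefficients.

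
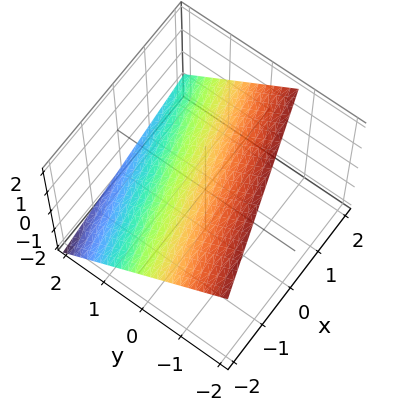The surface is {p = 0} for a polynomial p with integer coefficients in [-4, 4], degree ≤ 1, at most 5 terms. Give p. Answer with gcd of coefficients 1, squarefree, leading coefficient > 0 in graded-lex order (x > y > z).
x - 3*y - 3*z + 2

1. The degree is 1 — every cross-section is a straight line — this is a plane.
2. Observable constraints: it meets the x-axis at x = -2 (among the integer gridlines).
3. Putting this together gives p.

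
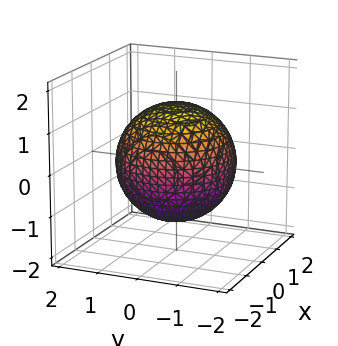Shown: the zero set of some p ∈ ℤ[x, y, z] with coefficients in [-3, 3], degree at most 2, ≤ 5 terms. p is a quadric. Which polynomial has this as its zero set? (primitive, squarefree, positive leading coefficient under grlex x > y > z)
1. Degree: a closed, bounded, convex surface; a quadric, so deg p = 2.
2. Symmetries: mirror symmetry z ↦ −z ⇒ only even powers of z; every cross-section ⟂ z is a circle, so x, y appear only via x² + y².
3. Checking where it meets the axes: a circular section at z = -1 has radius exactly 1.
4. Matching integer coefficients to the picture gives p.

x^2 + y^2 + z^2 - 2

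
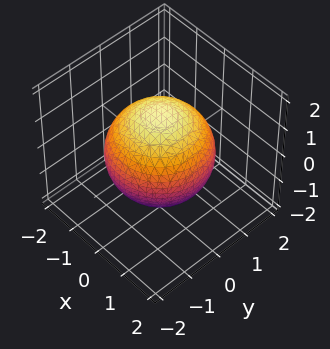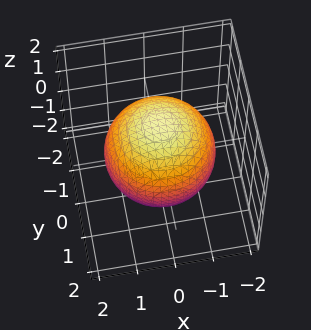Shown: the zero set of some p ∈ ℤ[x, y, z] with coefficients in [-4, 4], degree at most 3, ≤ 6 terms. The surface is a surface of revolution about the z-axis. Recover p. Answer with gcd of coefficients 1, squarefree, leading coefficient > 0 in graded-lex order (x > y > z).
(a) The degree is 2 — no degree-1 surface has this shape.
(b) Symmetries: rotational symmetry about the z-axis ⇒ p depends on x, y only through x² + y².
(c) From the axis intercepts and sections: a circular section at z = 0 has radius between 1 and 2.
(d) Together with the visible shape, these determine p as stated.

x^2 + y^2 + z^2 - 2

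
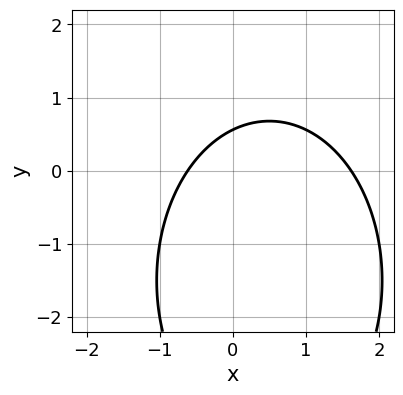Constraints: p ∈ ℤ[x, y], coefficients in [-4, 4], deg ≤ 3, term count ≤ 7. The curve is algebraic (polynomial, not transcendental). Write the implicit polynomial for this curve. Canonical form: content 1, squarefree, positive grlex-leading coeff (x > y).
2*x^2 + y^2 - 2*x + 3*y - 2

The degree is 2 — the shape is more complex than any degree-1 curve.
The integer polynomial consistent with all of this is the stated p.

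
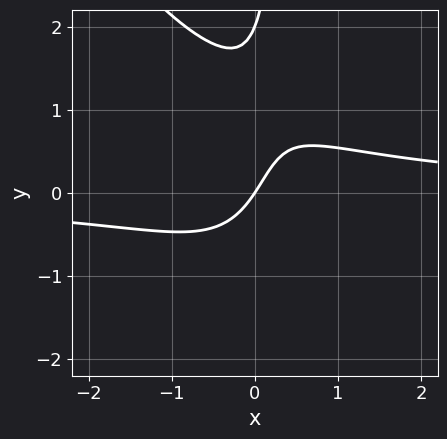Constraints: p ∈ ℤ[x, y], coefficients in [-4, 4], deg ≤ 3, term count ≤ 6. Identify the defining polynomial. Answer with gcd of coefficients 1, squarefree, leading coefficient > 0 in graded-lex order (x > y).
3*x^2*y + 2*x*y^2 - y^2 - 3*x + 2*y

First, deg p = 3. The shape is more complex than any degree-2 curve.
Then, from the visible intercepts: the y-axis gridline crossings are at y ∈ {0, 2}; one x-axis crossing is at x = 0.
Finally, these observations pin down the coefficients.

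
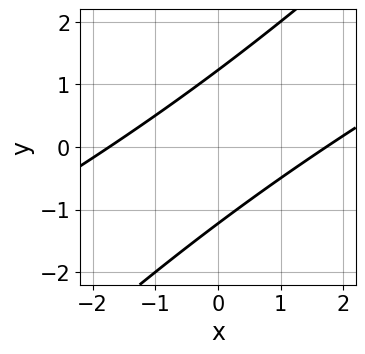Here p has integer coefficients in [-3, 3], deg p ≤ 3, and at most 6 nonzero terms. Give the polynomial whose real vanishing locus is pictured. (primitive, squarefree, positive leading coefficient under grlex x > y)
Degree: no degree-1 curve has this shape, so deg p = 2.
Putting this together gives p.

x^2 - 3*x*y + 2*y^2 - 3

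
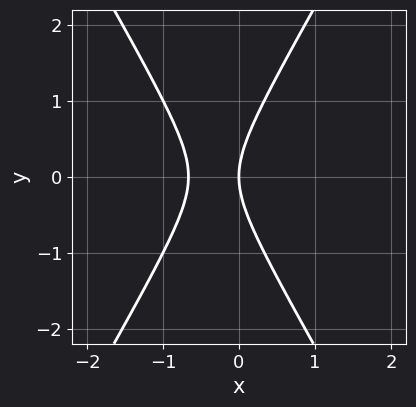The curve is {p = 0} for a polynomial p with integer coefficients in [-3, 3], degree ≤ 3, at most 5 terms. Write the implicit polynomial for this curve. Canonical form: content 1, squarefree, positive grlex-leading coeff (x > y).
3*x^2 - y^2 + 2*x

(a) deg p = 2.
(b) Symmetries: it's symmetric under y → −y, forcing even powers of y.
(c) Checking where it meets the axes: one y-axis crossing is at y = 0; it crosses the x-axis at the gridline x = 0.
(d) Matching integer coefficients to the picture gives p.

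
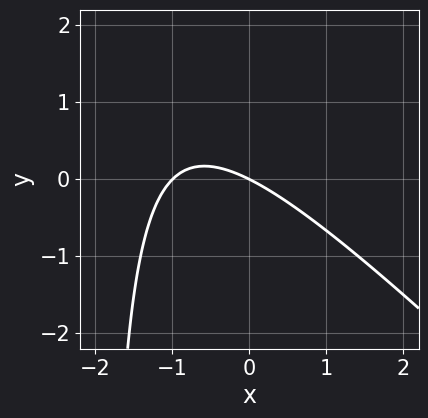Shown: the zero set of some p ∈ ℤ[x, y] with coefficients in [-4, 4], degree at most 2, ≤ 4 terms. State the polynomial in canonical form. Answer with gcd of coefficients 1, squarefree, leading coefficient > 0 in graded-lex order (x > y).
1. Degree: a generic line meets the curve in up to 2 points, so deg p = 2.
2. Observable constraints: one y-axis crossing is at y = 0; among the integer gridlines, it crosses the x-axis at x ∈ {-1, 0}.
3. Assembling these constraints gives the stated polynomial.

x^2 + x*y + x + 2*y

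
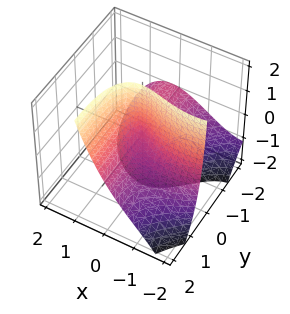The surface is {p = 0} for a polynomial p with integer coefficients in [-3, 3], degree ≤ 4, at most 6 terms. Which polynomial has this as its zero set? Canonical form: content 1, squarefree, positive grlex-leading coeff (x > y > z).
x^3 + x*y^2 + 3*x^2 + 3*x*y - 3*y*z

1. The picture has 2 separate pieces.
2. deg p = 3.
3. From the axis intercepts and sections: every point of the z-axis in the box is on the surface; every point of the y-axis in the box is on the surface.
4. Solving for integer coefficients yields p as stated.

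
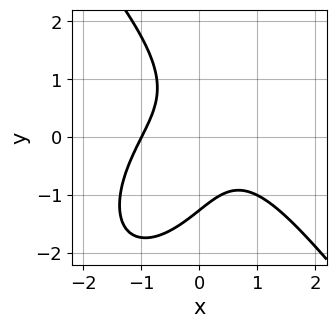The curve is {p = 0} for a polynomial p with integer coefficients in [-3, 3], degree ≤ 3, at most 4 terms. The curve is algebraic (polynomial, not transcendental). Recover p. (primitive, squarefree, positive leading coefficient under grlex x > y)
2*x^3 + y^3 + 3*x*y + 2

1. deg p = 3. No degree-2 curve has this shape.
2. From the visible intercepts: it crosses the x-axis at the gridline x = -1.
3. Together with the visible shape, these determine p as stated.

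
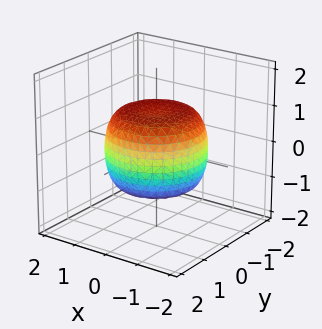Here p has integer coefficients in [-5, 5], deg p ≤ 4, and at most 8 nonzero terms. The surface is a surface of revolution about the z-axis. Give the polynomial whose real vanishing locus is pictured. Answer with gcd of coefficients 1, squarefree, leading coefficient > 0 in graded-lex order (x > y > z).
2*x^4 + 4*x^2*y^2 + 2*y^4 - 2*x^2 - 2*y^2 + 3*z^2 - 3

1. Degree: a generic line meets the surface in up to 4 points, so deg p = 4.
2. Symmetries: the z-axis is an axis of rotation, so x and y enter only as x² + y².
3. Observable constraints: a circular section at z = 1 has radius exactly 1; the z-axis gridline crossings are at z ∈ {-1, 1}.
4. Assembling these constraints gives the stated polynomial.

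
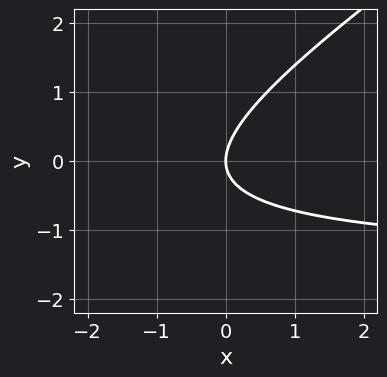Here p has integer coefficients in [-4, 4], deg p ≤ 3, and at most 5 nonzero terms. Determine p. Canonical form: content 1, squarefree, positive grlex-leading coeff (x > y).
First, degree: a generic line meets the curve in up to 2 points, so deg p = 2.
Then, reading off the gridlines: it crosses the x-axis at the gridline x = 0; one y-axis crossing is at y = 0.
Finally, the integer polynomial consistent with all of this is the stated p.

2*x*y - 3*y^2 + 3*x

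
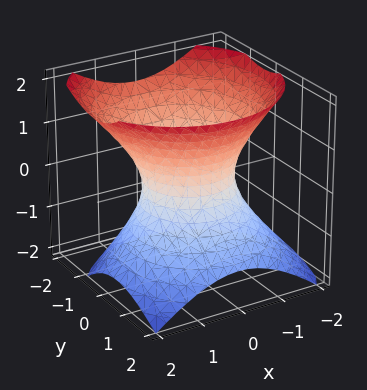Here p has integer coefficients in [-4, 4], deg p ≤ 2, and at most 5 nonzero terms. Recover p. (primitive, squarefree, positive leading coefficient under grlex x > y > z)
(a) The degree is 2 — a generic line meets the surface in up to 2 points.
(b) Checking where it meets the axes: the y-axis gridline crossings are at y ∈ {-1, 1}; the x-axis gridline crossings are at x ∈ {-1, 1}.
(c) These observations pin down the coefficients.

2*x^2 + 2*y^2 + y*z - 2*z^2 - 2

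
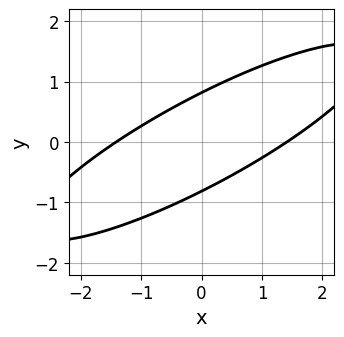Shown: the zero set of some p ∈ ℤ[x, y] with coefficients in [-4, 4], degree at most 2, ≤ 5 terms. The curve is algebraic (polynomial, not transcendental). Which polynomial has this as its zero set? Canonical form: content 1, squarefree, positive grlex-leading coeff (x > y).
x^2 - 3*x*y + 3*y^2 - 2

The degree is 2 — no degree-1 curve has this shape.
Matching integer coefficients to the picture gives p.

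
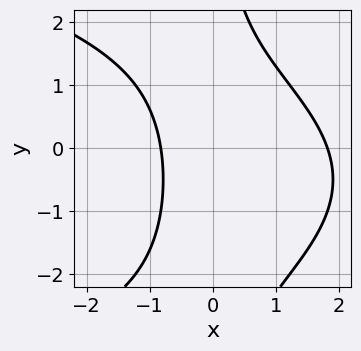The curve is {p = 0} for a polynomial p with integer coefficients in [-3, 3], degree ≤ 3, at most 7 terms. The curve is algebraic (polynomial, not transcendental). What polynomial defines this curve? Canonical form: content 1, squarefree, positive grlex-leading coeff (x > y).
x*y^2 + 2*x^2 + x*y - 2*x - 3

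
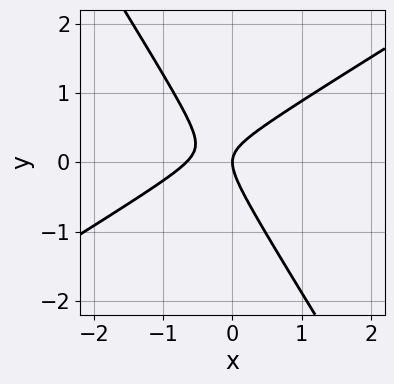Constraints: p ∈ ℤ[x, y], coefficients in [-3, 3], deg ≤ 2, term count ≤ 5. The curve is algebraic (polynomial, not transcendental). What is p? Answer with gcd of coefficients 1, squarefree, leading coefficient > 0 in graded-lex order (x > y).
3*x^2 - 3*x*y - 3*y^2 + 2*x

1. The degree is 2 — a generic line meets the curve in up to 2 points.
2. Checking where it meets the axes: it meets the y-axis at y = 0 (among the integer gridlines); one x-axis crossing is at x = 0.
3. Assembling these constraints gives the stated polynomial.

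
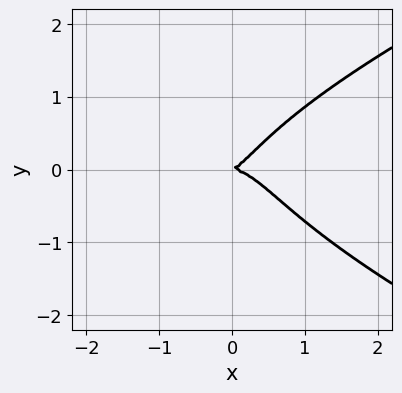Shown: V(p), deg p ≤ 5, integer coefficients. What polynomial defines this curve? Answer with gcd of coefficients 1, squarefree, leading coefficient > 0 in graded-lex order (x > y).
(a) Degree: a generic line meets the curve in up to 4 points, so deg p = 4.
(b) From the axis intercepts and sections: it meets the x-axis at x = 0 (among the integer gridlines); it crosses the y-axis at the gridline y = 0.
(c) Solving for integer coefficients yields p as stated.

3*y^4 - 3*x^3 + x*y^2 - x*y + 2*y^2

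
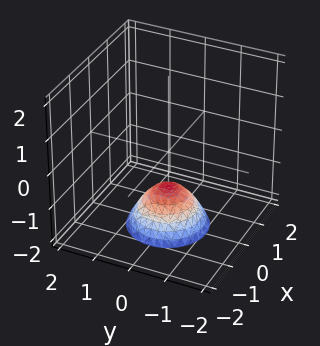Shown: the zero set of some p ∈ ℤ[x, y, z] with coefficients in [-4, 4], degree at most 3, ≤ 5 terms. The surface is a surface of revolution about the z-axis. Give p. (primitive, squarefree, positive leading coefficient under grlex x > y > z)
1. Degree: the shape is more complex than any degree-1 surface, so deg p = 2.
2. Symmetries: rotational symmetry about the z-axis ⇒ p depends on x, y only through x² + y².
3. From the visible intercepts: a circular section at z = -2 has radius exactly 1; it misses every integer gridline on the y-axis; it misses every integer gridline on the x-axis.
4. Matching integer coefficients to the picture gives p.

x^2 + y^2 + z + 1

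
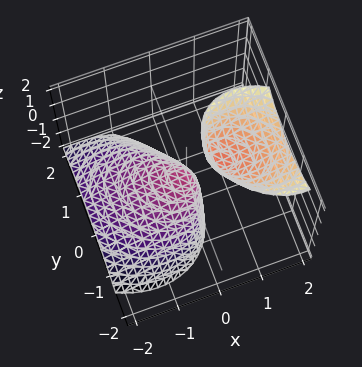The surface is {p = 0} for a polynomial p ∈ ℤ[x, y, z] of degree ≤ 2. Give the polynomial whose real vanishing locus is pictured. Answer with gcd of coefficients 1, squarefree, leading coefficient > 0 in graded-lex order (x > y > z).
First, there are 2 components. Treating them together as one polynomial.
Then, degree: no degree-1 surface has this shape, so deg p = 2.
Next, reading off the gridlines: one y-axis crossing is at y = 0; one x-axis crossing is at x = 0; one z-axis crossing is at z = 0.
Finally, solving for integer coefficients yields p as stated.

2*x^2 + x*y - 3*x*z + 2*y^2 + z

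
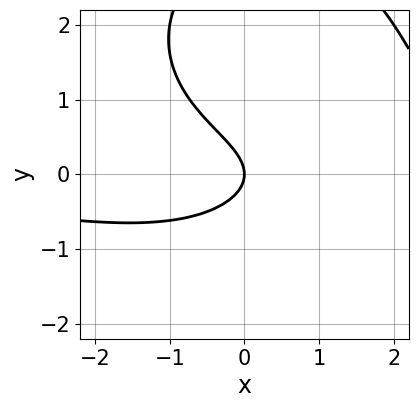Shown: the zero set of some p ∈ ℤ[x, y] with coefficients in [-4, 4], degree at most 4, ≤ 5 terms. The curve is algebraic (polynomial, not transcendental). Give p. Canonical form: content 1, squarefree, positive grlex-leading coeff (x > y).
x^2*y + y^3 - 3*y^2 - 2*x

(a) Degree: the shape is more complex than any degree-2 curve, so deg p = 3.
(b) From the visible intercepts: it meets the y-axis at y = 0 (among the integer gridlines); it meets the x-axis at x = 0 (among the integer gridlines).
(c) Putting this together gives p.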